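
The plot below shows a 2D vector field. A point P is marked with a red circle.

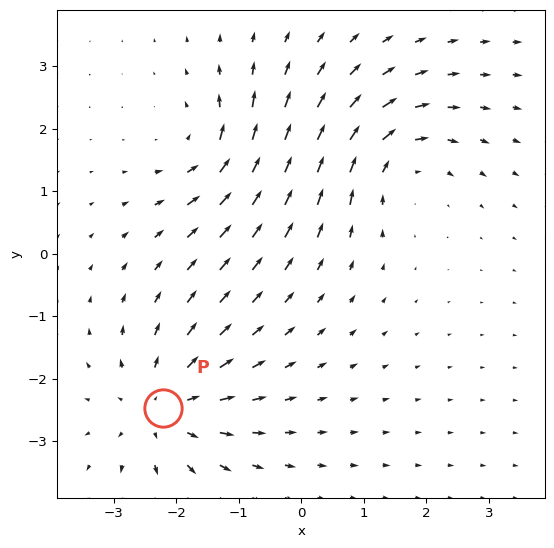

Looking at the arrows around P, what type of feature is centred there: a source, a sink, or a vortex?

At P (-2.2, -2.5) the arrows spread outward. Divergence about +4, curl ≈0 — positive divergence with near-zero curl is a source.

source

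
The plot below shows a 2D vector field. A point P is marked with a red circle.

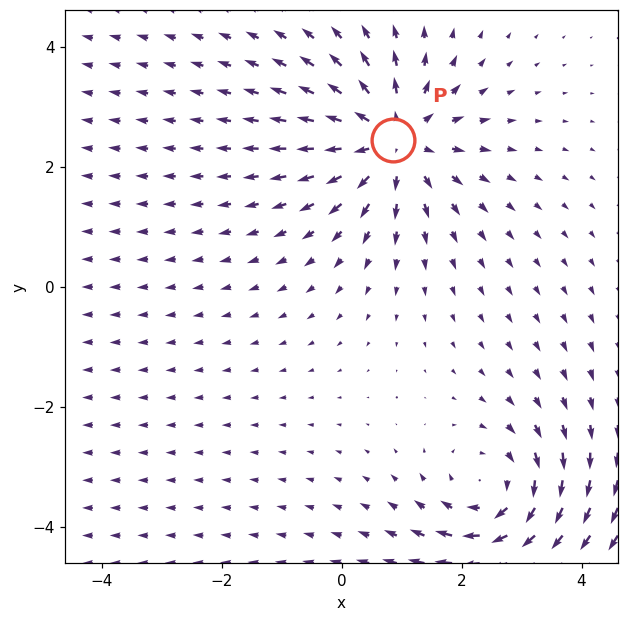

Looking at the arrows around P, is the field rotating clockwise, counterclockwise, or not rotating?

Near P at (0.9, 2.4) the arrows show no circulation. The curl there is ≈0.

not rotating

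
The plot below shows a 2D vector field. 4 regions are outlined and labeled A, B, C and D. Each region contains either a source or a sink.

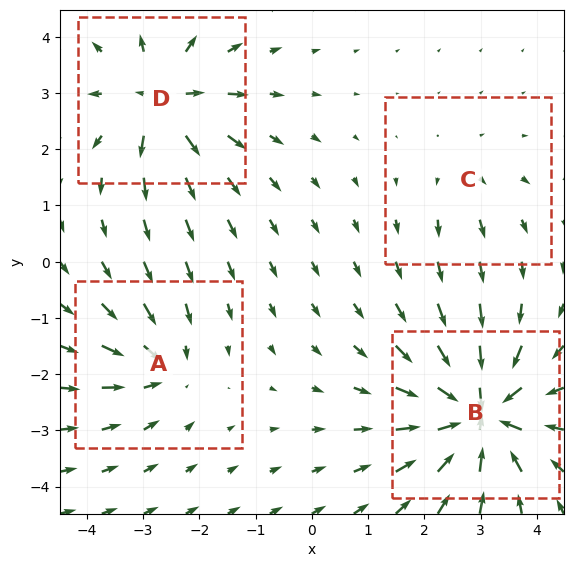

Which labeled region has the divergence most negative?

B

Divergence at each region's feature centre — A: about -4, B: about -9, C: about +3, D: about +6. Region B is most negative.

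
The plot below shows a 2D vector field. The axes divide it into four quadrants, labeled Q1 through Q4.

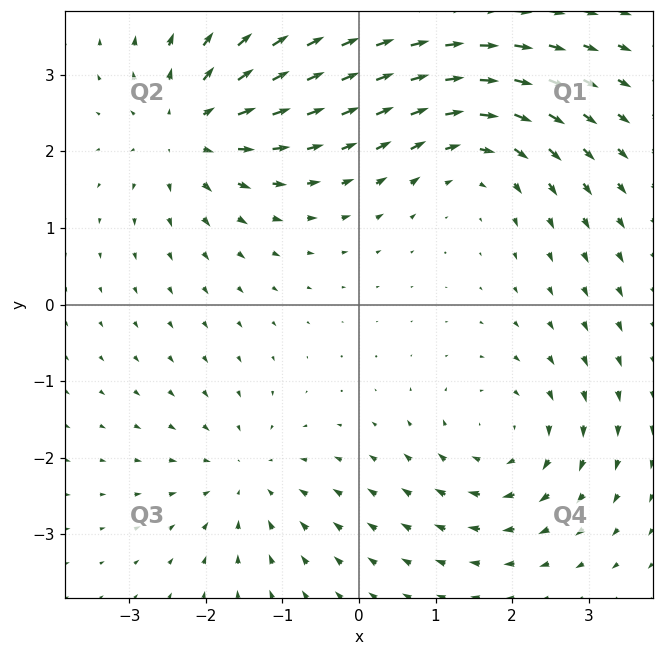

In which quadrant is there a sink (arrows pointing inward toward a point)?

The sink sits at approximately (-1.5, -2.3), which lies in quadrant Q3. The divergence there is about -4, negative as expected for a sink.

Q3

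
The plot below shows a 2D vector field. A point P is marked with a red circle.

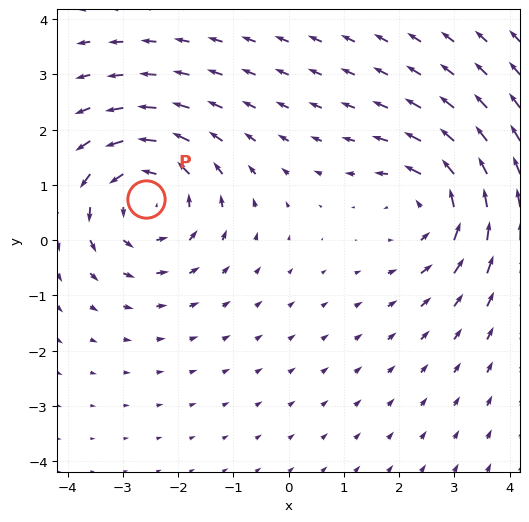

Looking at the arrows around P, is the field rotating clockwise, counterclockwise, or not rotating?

Near P at (-2.6, 0.7) the arrows circulate counterclockwise. The curl (z-component) there is about +3; positive curl means counterclockwise rotation.

counterclockwise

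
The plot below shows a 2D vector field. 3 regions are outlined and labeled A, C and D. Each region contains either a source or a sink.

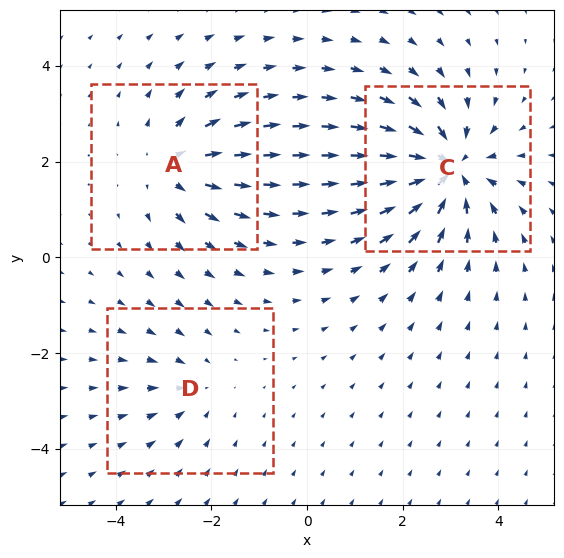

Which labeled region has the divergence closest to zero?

D

Divergence at each region's feature centre — A: about +3, C: about -5, D: about -2. Region D is closest to zero.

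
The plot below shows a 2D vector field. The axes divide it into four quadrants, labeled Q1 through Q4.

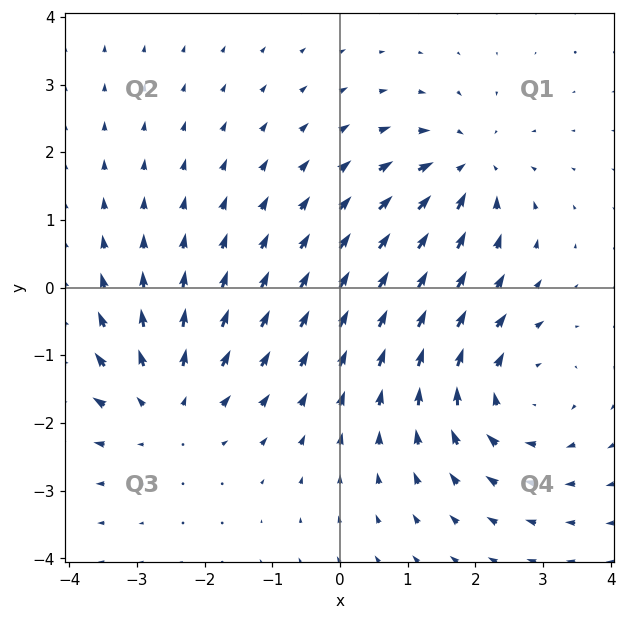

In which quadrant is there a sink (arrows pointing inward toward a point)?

The sink sits at approximately (1.9, 1.7), which lies in quadrant Q1. The divergence there is about -5, negative as expected for a sink.

Q1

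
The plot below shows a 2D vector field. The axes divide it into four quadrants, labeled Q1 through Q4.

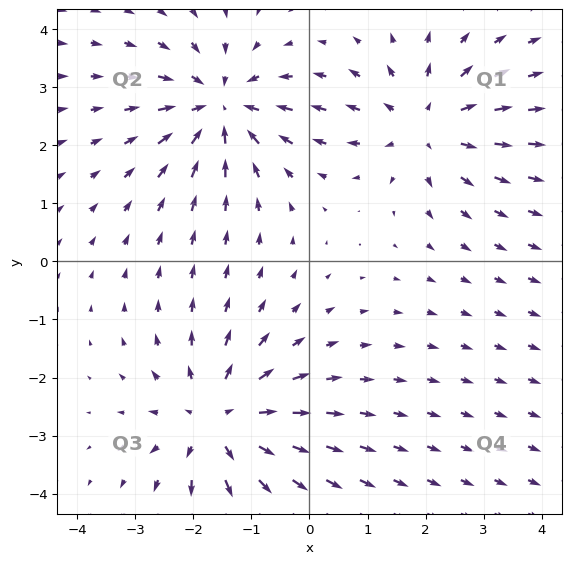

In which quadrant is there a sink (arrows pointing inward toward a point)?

Q2

The sink sits at approximately (-1.5, 2.7), which lies in quadrant Q2. The divergence there is about -4, negative as expected for a sink.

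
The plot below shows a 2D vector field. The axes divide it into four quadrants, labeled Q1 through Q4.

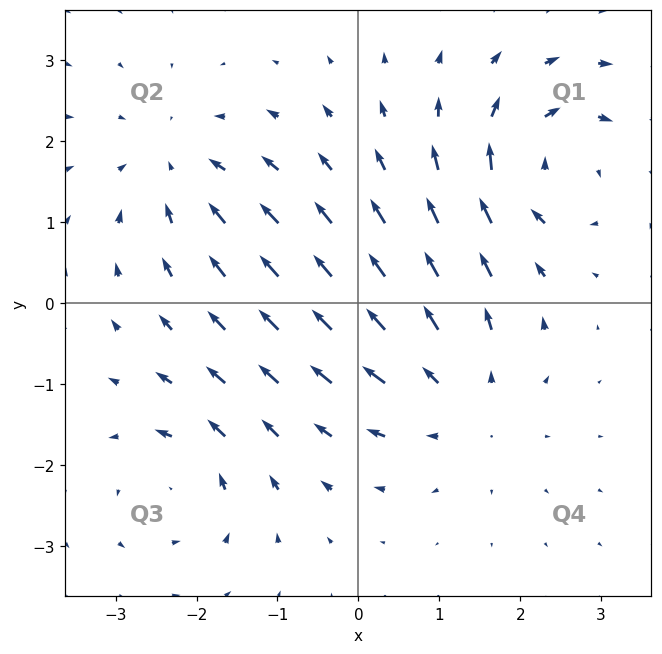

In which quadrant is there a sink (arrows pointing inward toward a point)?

The sink sits at approximately (-2.3, 1.7), which lies in quadrant Q2. The divergence there is about -4, negative as expected for a sink.

Q2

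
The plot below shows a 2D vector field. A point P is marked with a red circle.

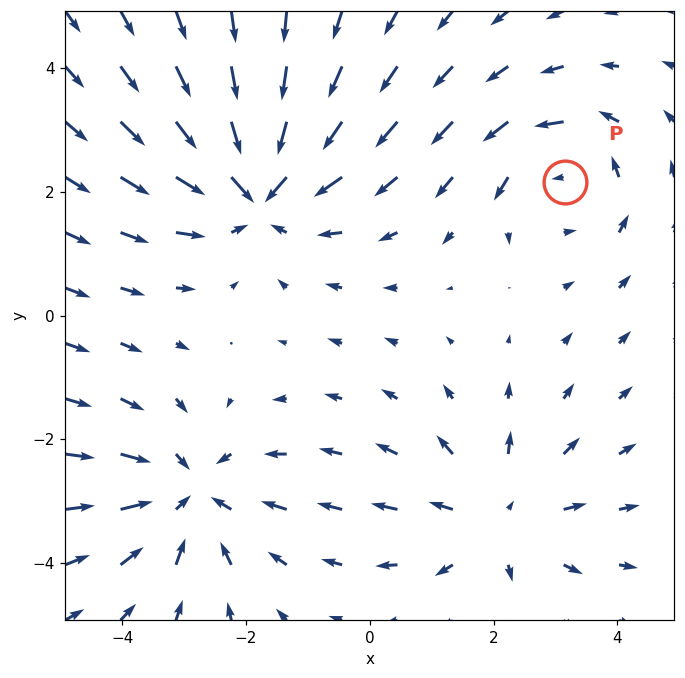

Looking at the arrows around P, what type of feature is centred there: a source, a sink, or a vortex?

vortex

At P (3.2, 2.2) the arrows circulate counterclockwise. Divergence ≈0, curl about +3 — near-zero divergence with nonzero curl is a vortex.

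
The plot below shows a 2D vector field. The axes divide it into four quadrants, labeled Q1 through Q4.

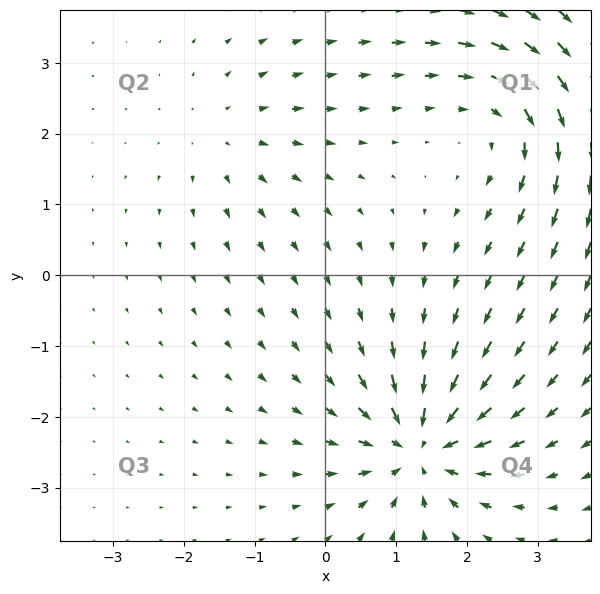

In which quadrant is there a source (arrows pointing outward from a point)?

The source sits at approximately (-1.4, 2.0), which lies in quadrant Q2. The divergence there is about +2, positive as expected for a source.

Q2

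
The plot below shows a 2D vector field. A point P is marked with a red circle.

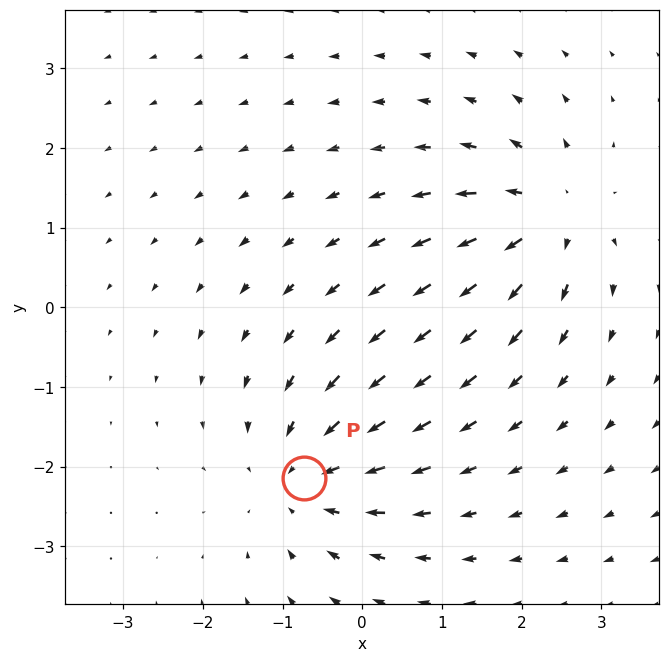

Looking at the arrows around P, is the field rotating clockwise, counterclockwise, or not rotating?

not rotating

Near P at (-0.7, -2.1) the arrows show no circulation. The curl there is ≈0.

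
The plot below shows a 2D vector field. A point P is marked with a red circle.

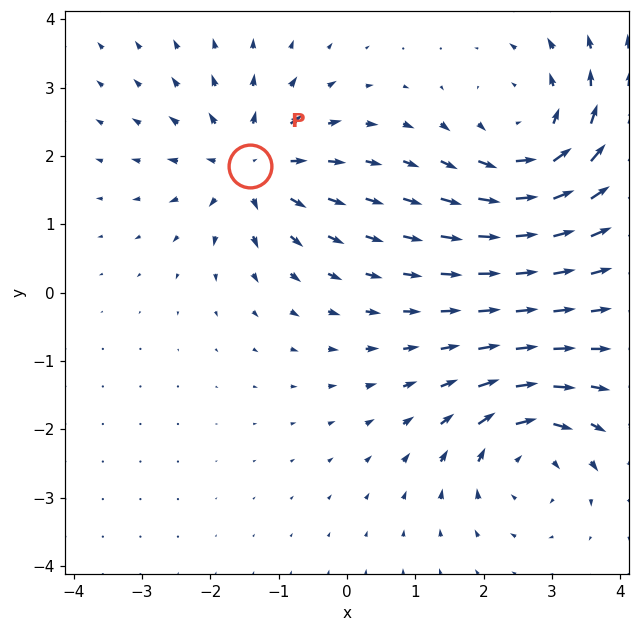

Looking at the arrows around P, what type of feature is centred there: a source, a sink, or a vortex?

source

At P (-1.4, 1.8) the arrows spread outward. Divergence about +5, curl ≈0 — positive divergence with near-zero curl is a source.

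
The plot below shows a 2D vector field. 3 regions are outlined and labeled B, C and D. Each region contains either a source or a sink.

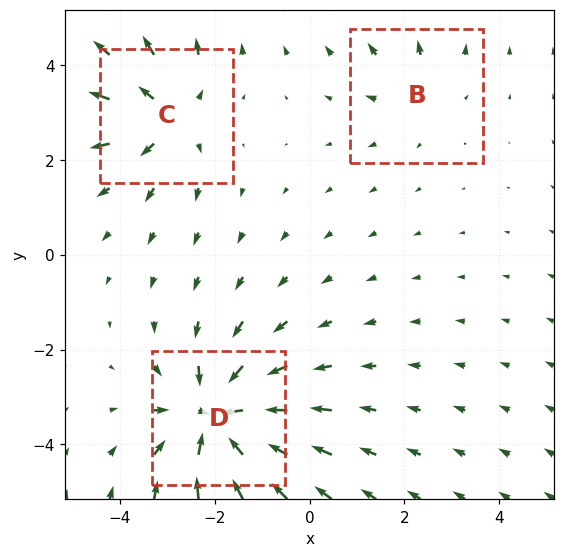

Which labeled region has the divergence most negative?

Divergence at each region's feature centre — B: about +2, C: about +4, D: about -6. Region D is most negative.

D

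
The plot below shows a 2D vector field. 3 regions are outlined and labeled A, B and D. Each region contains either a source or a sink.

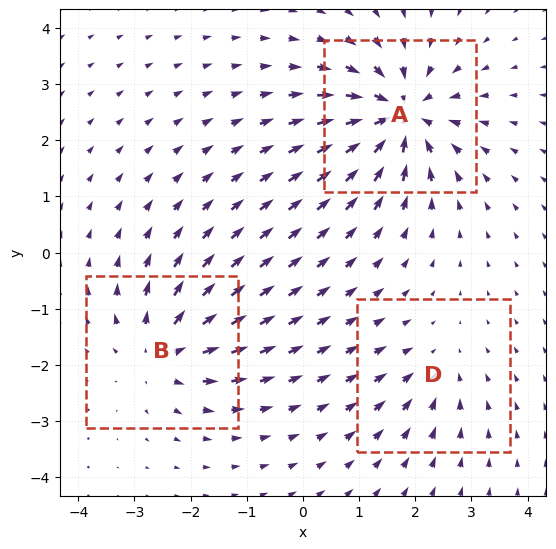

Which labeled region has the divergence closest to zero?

D

Divergence at each region's feature centre — A: about -5, B: about +4, D: about -2. Region D is closest to zero.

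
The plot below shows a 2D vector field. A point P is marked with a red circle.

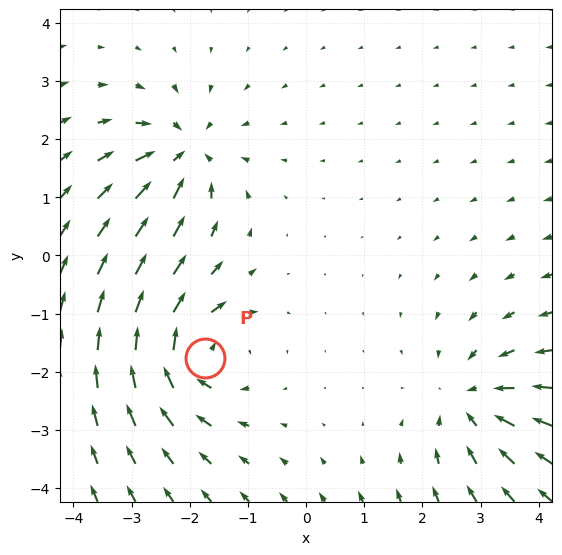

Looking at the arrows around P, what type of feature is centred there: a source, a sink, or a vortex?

vortex

At P (-1.7, -1.8) the arrows circulate clockwise. Divergence ≈0, curl about -5 — near-zero divergence with nonzero curl is a vortex.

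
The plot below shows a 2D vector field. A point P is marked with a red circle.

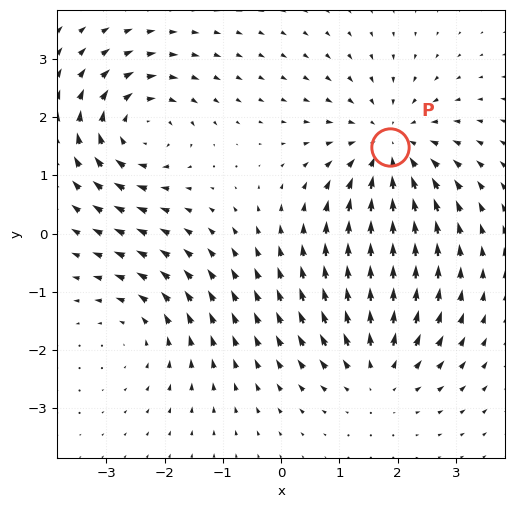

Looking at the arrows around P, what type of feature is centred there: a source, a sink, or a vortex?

At P (1.9, 1.5) the arrows converge inward. Divergence about -5, curl ≈0 — negative divergence with near-zero curl is a sink.

sink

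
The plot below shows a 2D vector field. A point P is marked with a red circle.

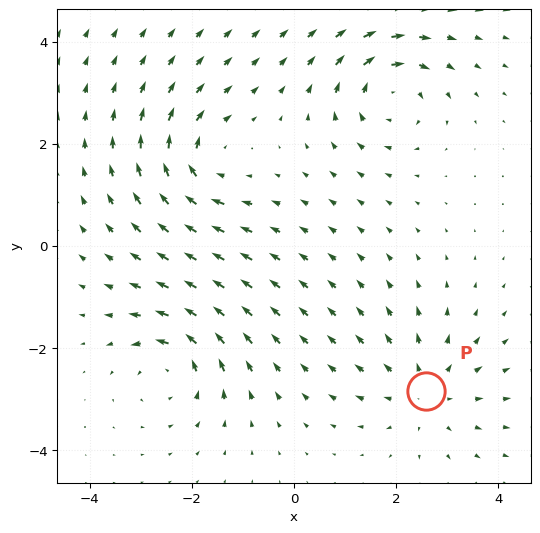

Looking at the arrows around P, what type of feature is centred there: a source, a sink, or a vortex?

At P (2.6, -2.8) the arrows spread outward. Divergence about +3, curl ≈0 — positive divergence with near-zero curl is a source.

source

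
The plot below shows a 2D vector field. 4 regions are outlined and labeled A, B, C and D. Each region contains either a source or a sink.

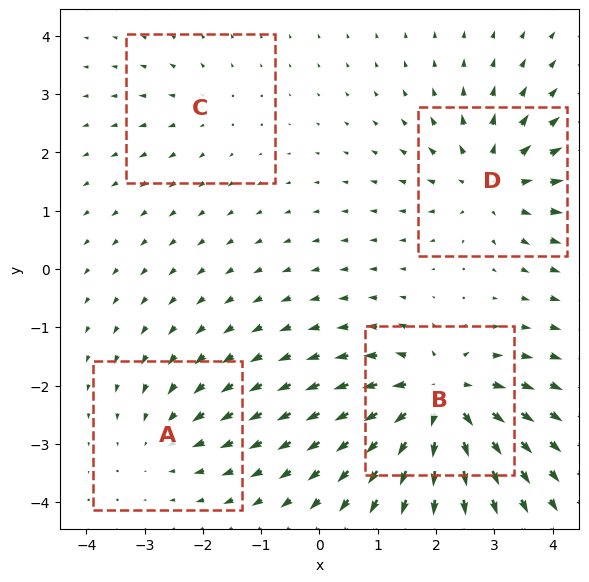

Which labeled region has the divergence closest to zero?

C

Divergence at each region's feature centre — A: about -3, B: about +8, C: about +2, D: about +5. Region C is closest to zero.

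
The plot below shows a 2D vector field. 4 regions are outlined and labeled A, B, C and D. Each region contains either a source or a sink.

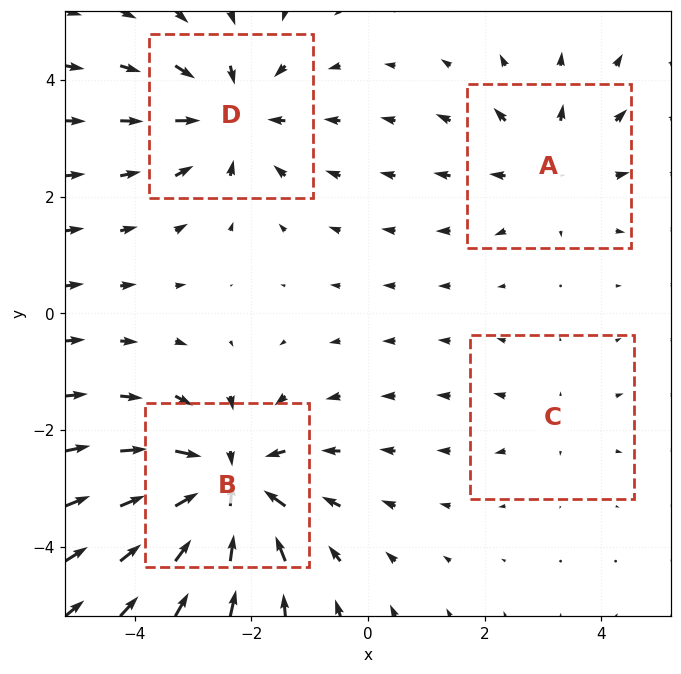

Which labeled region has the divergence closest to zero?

Divergence at each region's feature centre — A: about +3, B: about -6, C: about +2, D: about -4. Region C is closest to zero.

C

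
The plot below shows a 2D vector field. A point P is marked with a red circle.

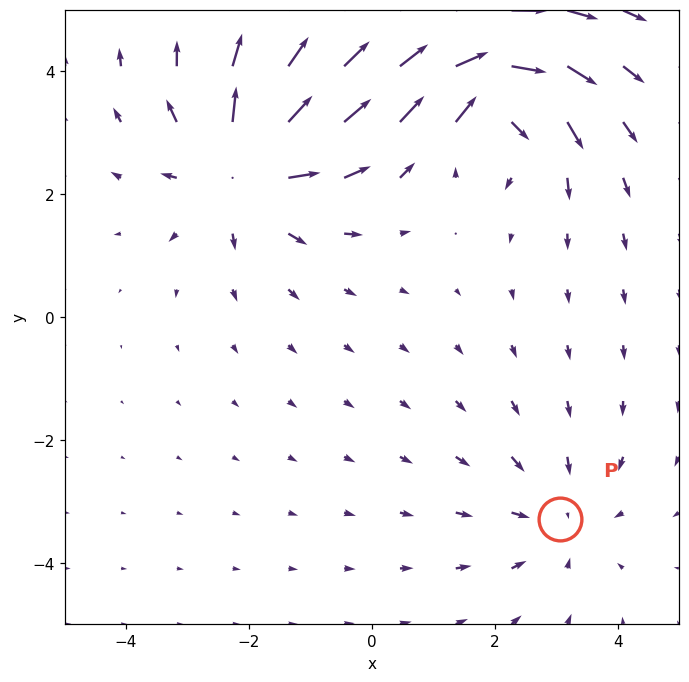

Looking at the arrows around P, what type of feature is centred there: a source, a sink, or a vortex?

sink

At P (3.1, -3.3) the arrows converge inward. Divergence about -2, curl ≈0 — negative divergence with near-zero curl is a sink.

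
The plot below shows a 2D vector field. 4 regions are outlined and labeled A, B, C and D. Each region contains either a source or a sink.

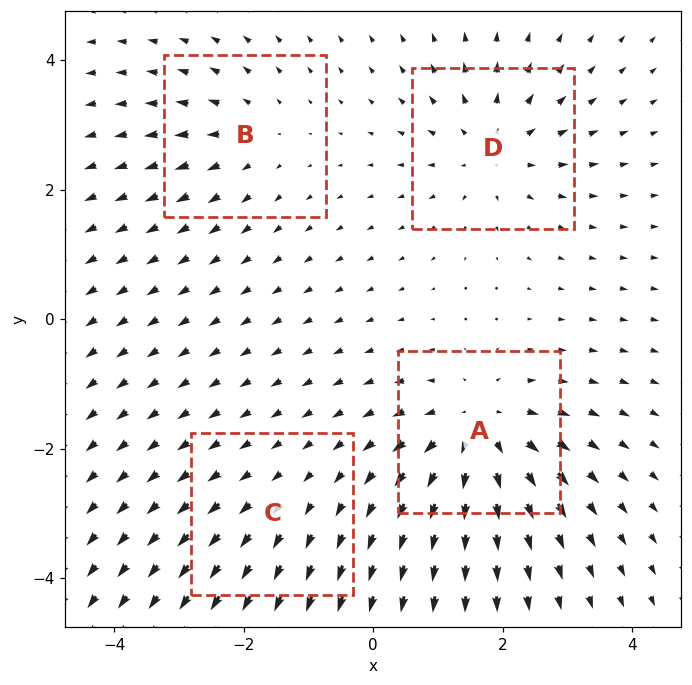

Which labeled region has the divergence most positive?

Divergence at each region's feature centre — A: about +7, B: about +3, C: about +2, D: about +5. Region A is most positive.

A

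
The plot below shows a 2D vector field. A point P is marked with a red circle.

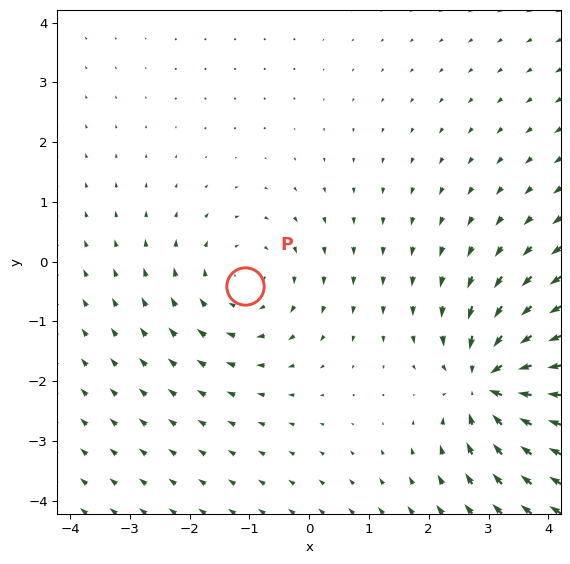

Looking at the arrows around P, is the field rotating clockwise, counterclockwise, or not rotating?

Near P at (-1.1, -0.4) the arrows circulate clockwise. The curl (z-component) there is about -2; negative curl means clockwise rotation.

clockwise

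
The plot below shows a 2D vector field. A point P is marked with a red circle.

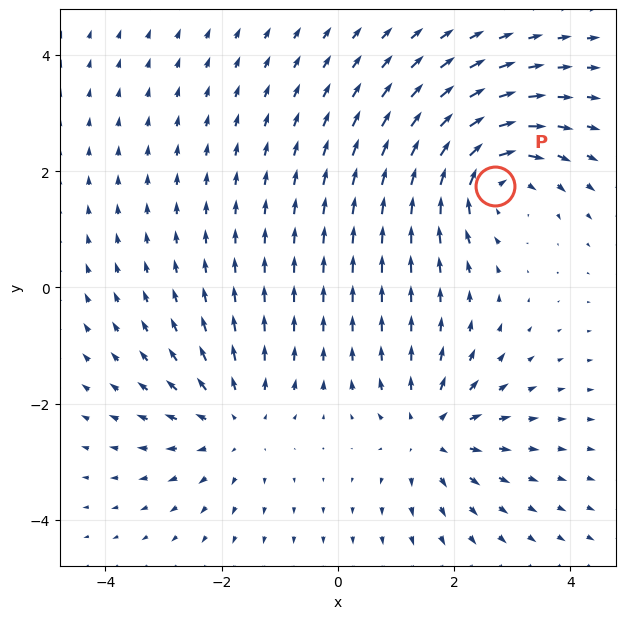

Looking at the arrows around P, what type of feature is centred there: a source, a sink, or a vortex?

vortex

At P (2.7, 1.7) the arrows circulate clockwise. Divergence ≈0, curl about -5 — near-zero divergence with nonzero curl is a vortex.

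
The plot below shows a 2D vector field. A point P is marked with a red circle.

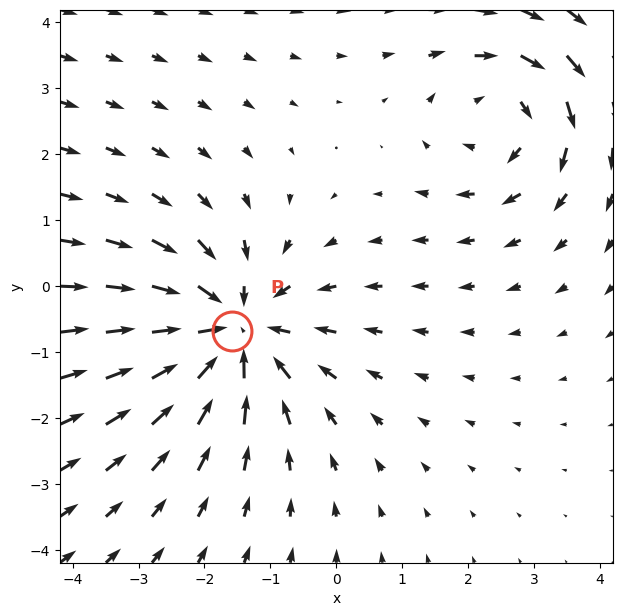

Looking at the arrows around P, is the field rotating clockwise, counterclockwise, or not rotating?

not rotating

Near P at (-1.6, -0.7) the arrows show no circulation. The curl there is ≈0.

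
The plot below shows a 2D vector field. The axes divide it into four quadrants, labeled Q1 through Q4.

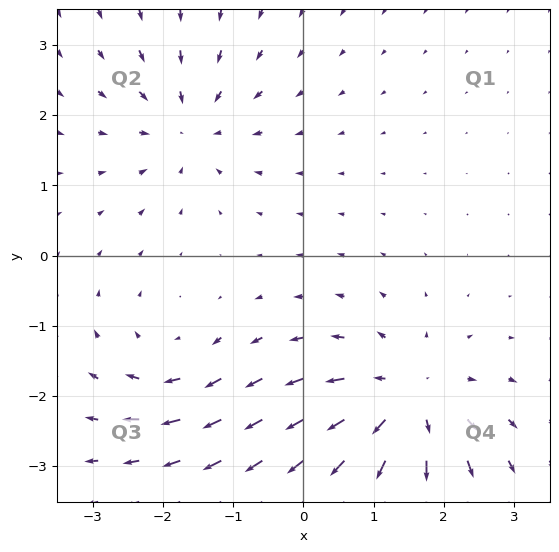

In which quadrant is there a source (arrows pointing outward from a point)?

Q4

The source sits at approximately (1.4, -2.1), which lies in quadrant Q4. The divergence there is about +5, positive as expected for a source.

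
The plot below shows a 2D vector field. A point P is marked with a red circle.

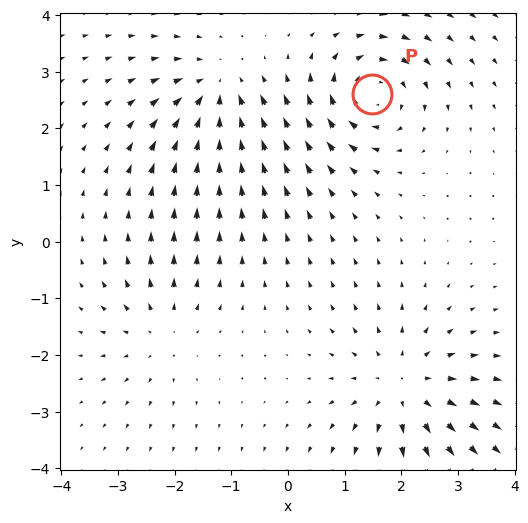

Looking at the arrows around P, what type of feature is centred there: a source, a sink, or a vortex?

vortex

At P (1.5, 2.6) the arrows circulate clockwise. Divergence ≈0, curl about -5 — near-zero divergence with nonzero curl is a vortex.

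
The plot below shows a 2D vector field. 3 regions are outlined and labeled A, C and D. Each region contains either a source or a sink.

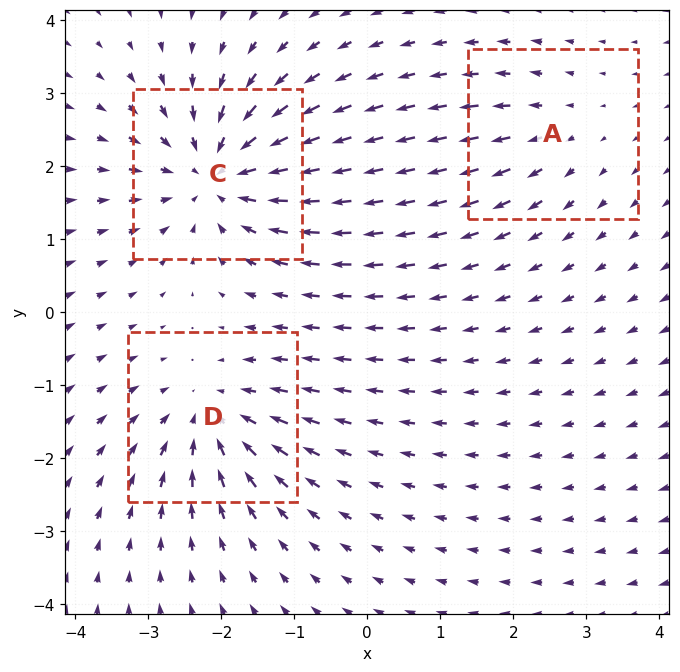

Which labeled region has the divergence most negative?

C

Divergence at each region's feature centre — A: about +2, C: about -5, D: about -4. Region C is most negative.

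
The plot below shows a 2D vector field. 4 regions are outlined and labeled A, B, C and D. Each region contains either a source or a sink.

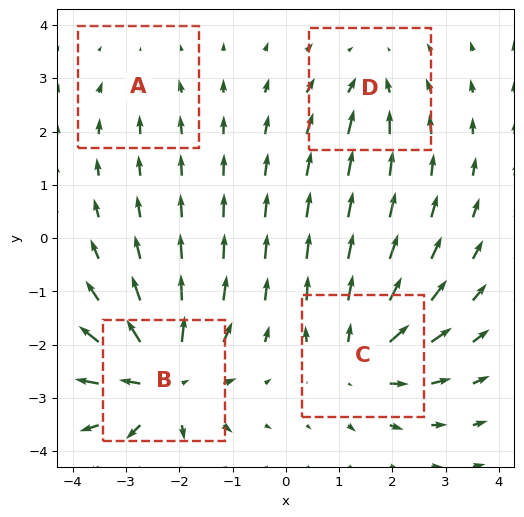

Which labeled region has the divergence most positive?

Divergence at each region's feature centre — A: about -2, B: about +8, C: about +5, D: about -4. Region B is most positive.

B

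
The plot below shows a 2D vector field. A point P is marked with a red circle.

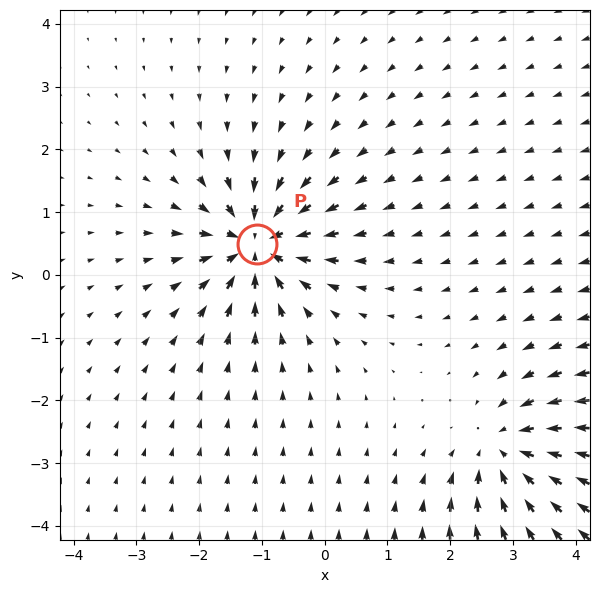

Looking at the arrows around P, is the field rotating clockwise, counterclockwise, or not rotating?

not rotating

Near P at (-1.1, 0.5) the arrows show no circulation. The curl there is ≈0.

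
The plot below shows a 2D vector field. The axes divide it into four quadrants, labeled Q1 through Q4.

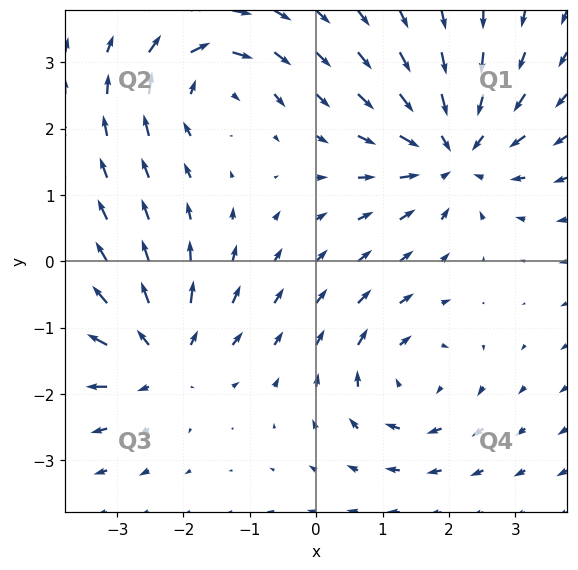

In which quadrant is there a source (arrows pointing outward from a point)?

The source sits at approximately (-2.4, -1.4), which lies in quadrant Q3. The divergence there is about +4, positive as expected for a source.

Q3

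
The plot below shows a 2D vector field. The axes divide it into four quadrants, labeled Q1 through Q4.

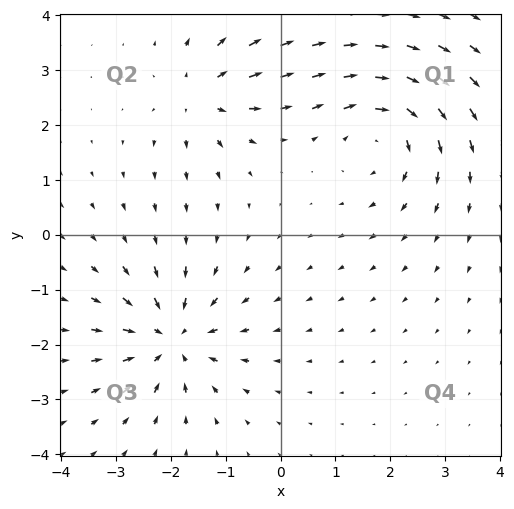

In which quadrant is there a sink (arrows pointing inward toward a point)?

Q3

The sink sits at approximately (-2.0, -1.9), which lies in quadrant Q3. The divergence there is about -5, negative as expected for a sink.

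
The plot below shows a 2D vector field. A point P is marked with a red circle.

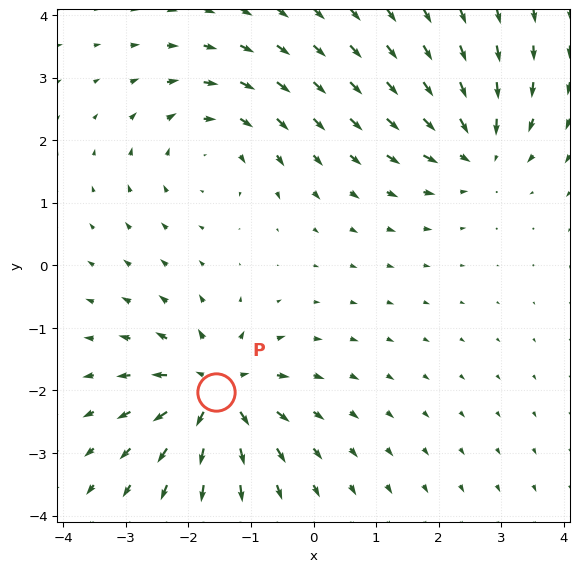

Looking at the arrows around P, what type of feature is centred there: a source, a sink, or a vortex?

At P (-1.6, -2.0) the arrows spread outward. Divergence about +5, curl ≈0 — positive divergence with near-zero curl is a source.

source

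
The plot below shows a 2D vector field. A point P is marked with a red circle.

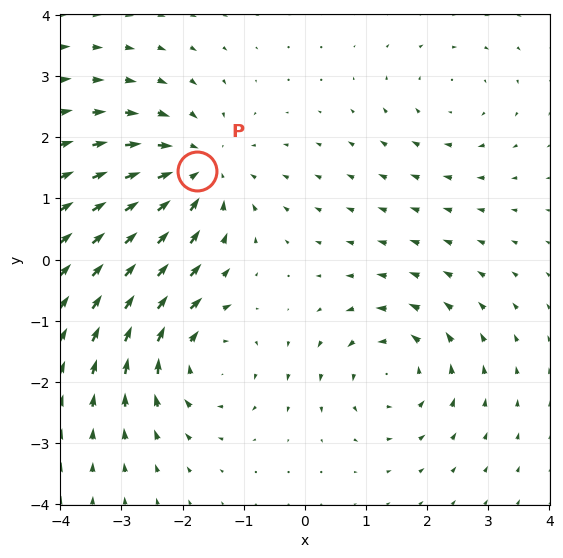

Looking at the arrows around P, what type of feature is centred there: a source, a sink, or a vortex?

sink

At P (-1.8, 1.5) the arrows converge inward. Divergence about -5, curl ≈0 — negative divergence with near-zero curl is a sink.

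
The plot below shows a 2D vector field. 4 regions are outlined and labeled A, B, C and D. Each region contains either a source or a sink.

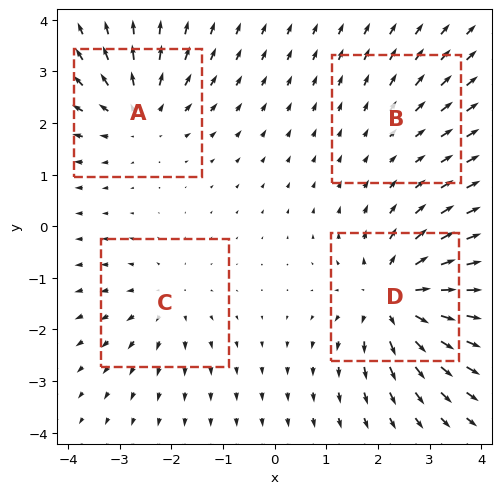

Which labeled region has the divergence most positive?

Divergence at each region's feature centre — A: about +5, B: about +2, C: about +3, D: about +7. Region D is most positive.

D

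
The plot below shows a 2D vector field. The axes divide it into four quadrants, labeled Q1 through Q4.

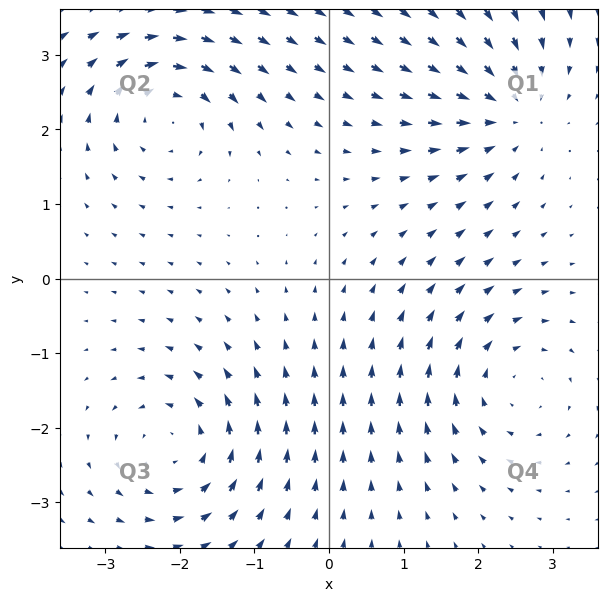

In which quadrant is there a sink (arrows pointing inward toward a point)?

The sink sits at approximately (2.4, 2.3), which lies in quadrant Q1. The divergence there is about -5, negative as expected for a sink.

Q1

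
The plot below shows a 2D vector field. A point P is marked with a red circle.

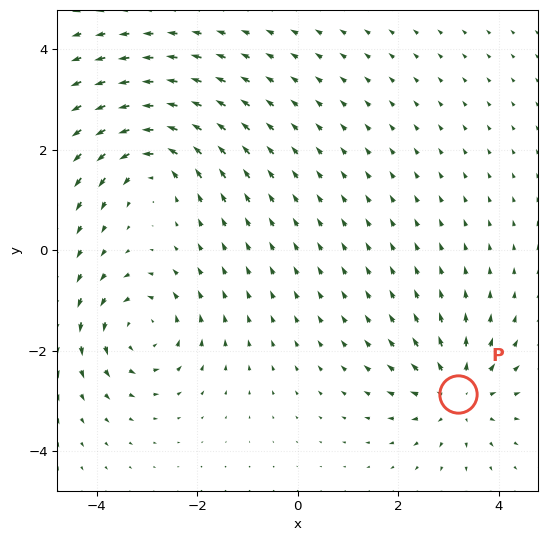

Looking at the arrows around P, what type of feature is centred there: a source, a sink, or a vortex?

source

At P (3.2, -2.9) the arrows spread outward. Divergence about +5, curl ≈0 — positive divergence with near-zero curl is a source.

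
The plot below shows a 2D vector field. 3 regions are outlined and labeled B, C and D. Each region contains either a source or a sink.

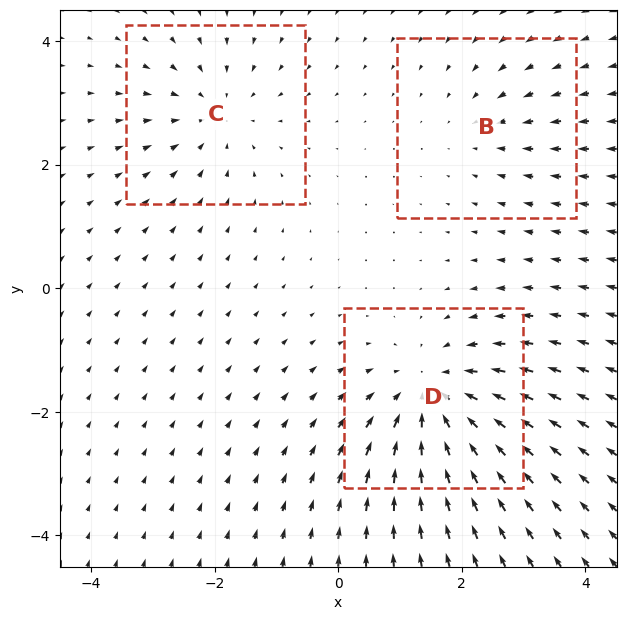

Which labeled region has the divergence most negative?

Divergence at each region's feature centre — B: about -2, C: about -3, D: about -4. Region D is most negative.

D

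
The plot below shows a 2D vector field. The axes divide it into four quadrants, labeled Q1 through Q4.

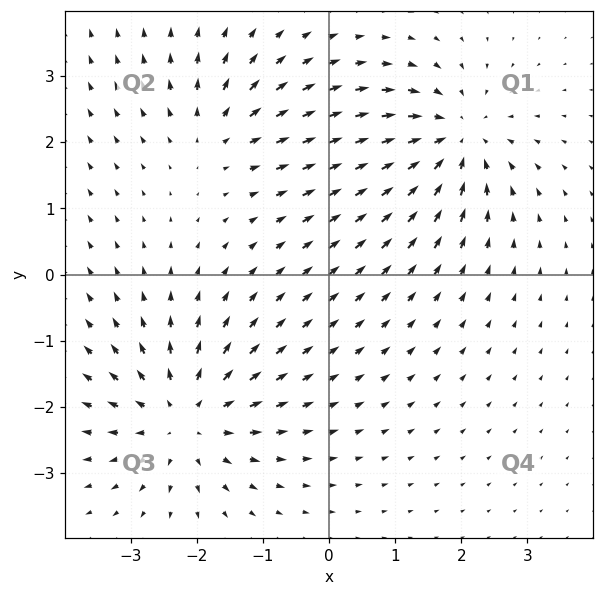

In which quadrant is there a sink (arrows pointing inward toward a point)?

The sink sits at approximately (1.9, 2.0), which lies in quadrant Q1. The divergence there is about -5, negative as expected for a sink.

Q1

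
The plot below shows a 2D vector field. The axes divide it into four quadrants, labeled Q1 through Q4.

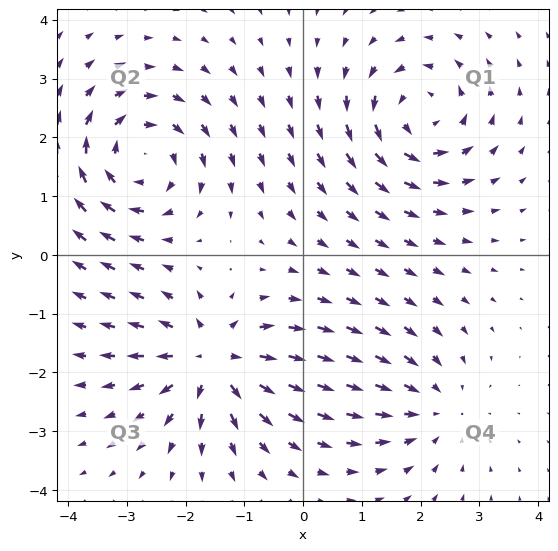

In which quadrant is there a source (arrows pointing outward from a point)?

The source sits at approximately (-1.5, -1.8), which lies in quadrant Q3. The divergence there is about +5, positive as expected for a source.

Q3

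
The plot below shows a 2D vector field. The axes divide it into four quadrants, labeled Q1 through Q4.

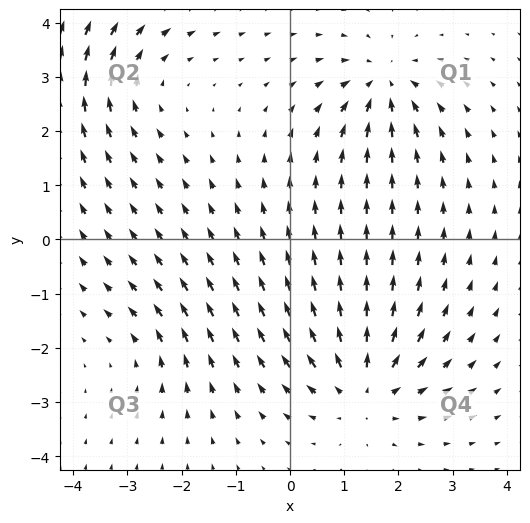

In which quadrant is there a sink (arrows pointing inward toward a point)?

The sink sits at approximately (1.7, 2.8), which lies in quadrant Q1. The divergence there is about -5, negative as expected for a sink.

Q1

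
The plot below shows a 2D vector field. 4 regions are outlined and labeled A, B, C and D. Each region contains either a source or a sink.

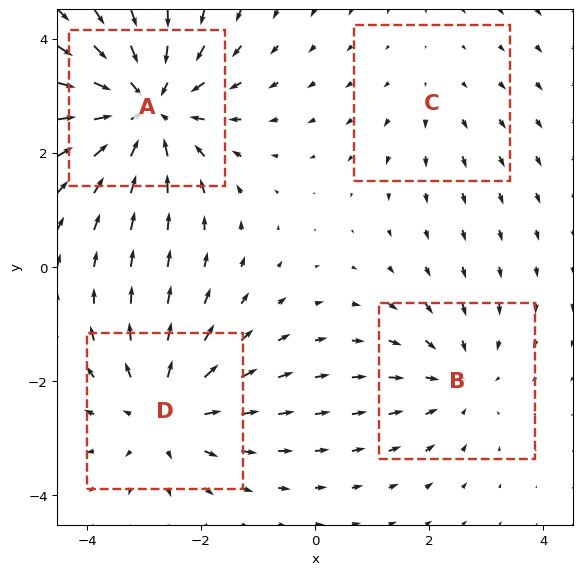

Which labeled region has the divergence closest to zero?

Divergence at each region's feature centre — A: about -6, B: about -3, C: about +2, D: about +4. Region C is closest to zero.

C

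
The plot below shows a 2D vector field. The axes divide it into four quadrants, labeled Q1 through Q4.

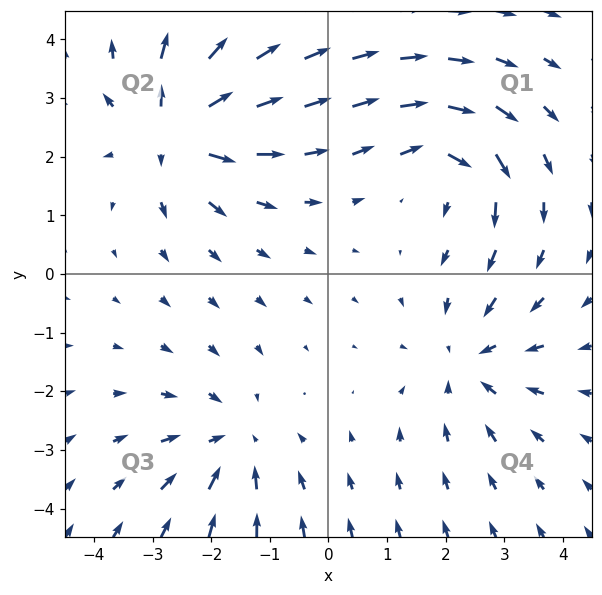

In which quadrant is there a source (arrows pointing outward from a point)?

Q2

The source sits at approximately (-2.6, 2.5), which lies in quadrant Q2. The divergence there is about +5, positive as expected for a source.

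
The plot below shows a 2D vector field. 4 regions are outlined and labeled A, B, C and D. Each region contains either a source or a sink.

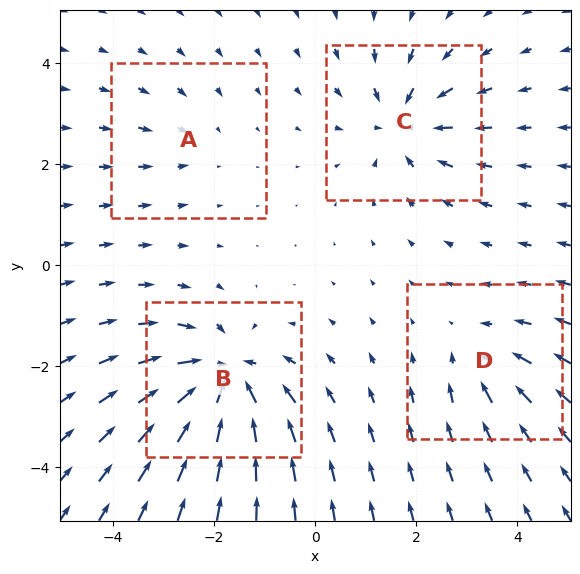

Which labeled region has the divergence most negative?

B

Divergence at each region's feature centre — A: about -2, B: about -8, C: about -5, D: about -3. Region B is most negative.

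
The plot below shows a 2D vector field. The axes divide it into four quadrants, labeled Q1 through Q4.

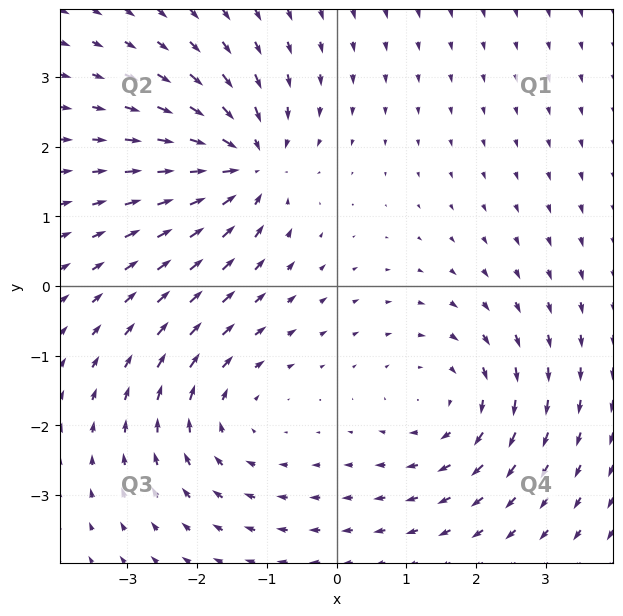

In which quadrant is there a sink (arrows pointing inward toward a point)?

Q2

The sink sits at approximately (-1.3, 1.7), which lies in quadrant Q2. The divergence there is about -6, negative as expected for a sink.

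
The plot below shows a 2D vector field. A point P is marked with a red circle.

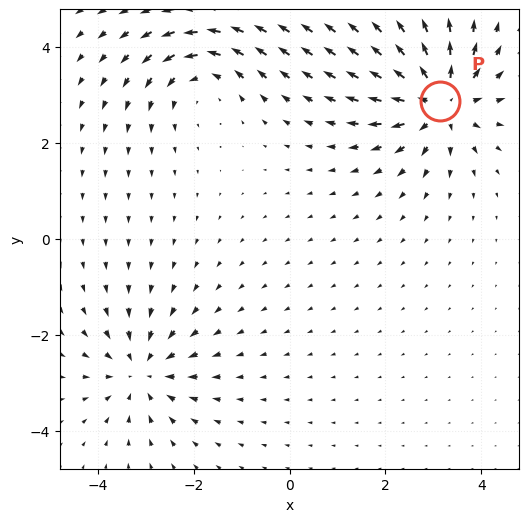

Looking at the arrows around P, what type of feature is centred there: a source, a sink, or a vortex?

At P (3.1, 2.9) the arrows spread outward. Divergence about +6, curl ≈0 — positive divergence with near-zero curl is a source.

source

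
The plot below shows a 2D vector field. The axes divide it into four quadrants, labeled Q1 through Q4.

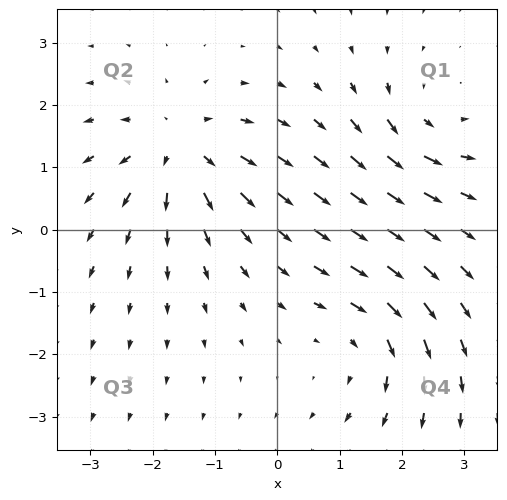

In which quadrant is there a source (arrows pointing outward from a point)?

The source sits at approximately (-1.6, 1.3), which lies in quadrant Q2. The divergence there is about +5, positive as expected for a source.

Q2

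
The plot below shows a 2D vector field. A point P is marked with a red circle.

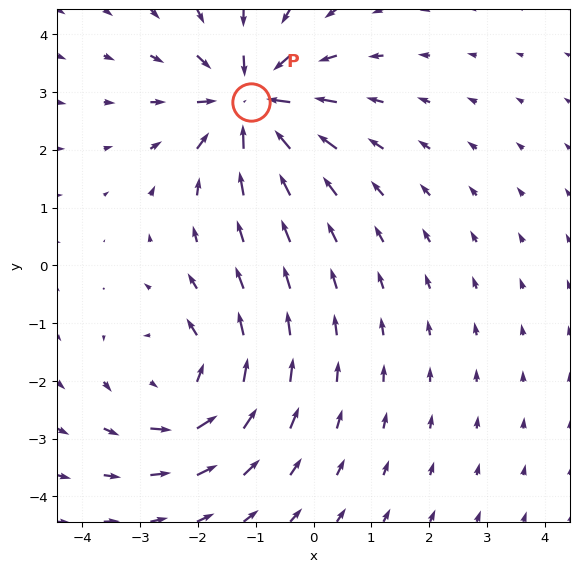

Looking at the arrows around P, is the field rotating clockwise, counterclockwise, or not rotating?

not rotating

Near P at (-1.1, 2.8) the arrows show no circulation. The curl there is ≈0.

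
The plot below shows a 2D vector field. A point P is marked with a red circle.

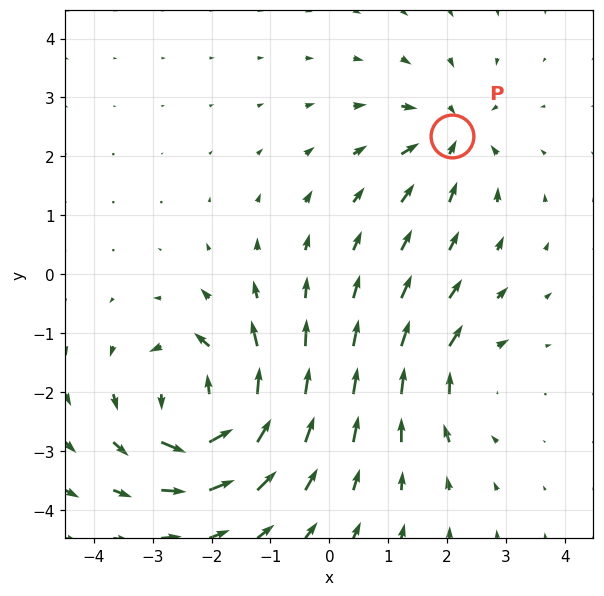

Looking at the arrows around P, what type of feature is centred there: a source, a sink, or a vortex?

sink

At P (2.1, 2.3) the arrows converge inward. Divergence about -4, curl ≈0 — negative divergence with near-zero curl is a sink.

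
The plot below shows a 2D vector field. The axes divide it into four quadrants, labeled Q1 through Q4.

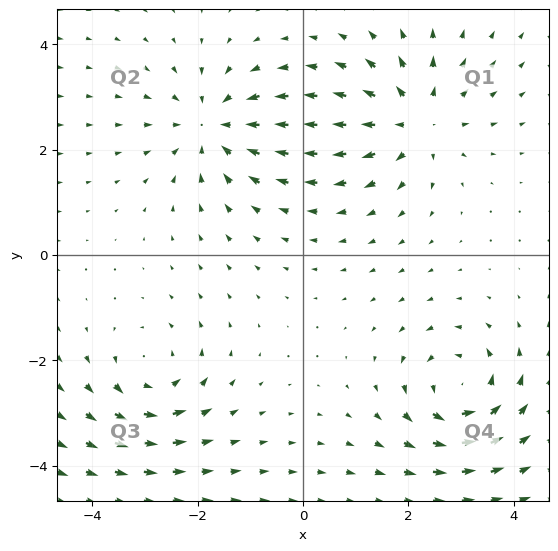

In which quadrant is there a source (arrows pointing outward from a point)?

The source sits at approximately (2.1, 2.5), which lies in quadrant Q1. The divergence there is about +4, positive as expected for a source.

Q1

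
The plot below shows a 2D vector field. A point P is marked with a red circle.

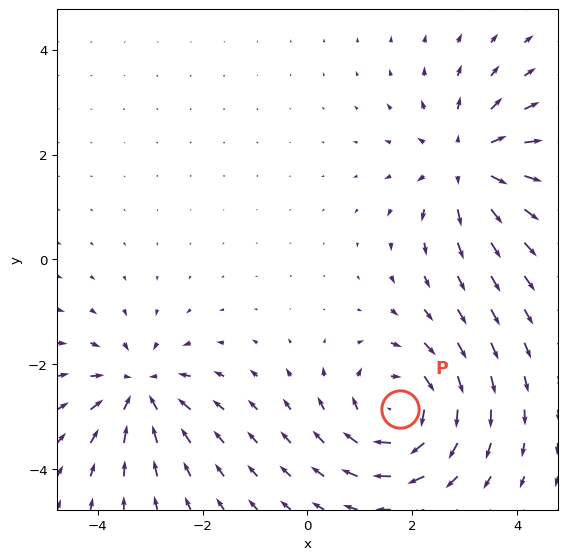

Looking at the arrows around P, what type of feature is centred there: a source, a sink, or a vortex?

At P (1.8, -2.8) the arrows circulate clockwise. Divergence ≈0, curl about -5 — near-zero divergence with nonzero curl is a vortex.

vortex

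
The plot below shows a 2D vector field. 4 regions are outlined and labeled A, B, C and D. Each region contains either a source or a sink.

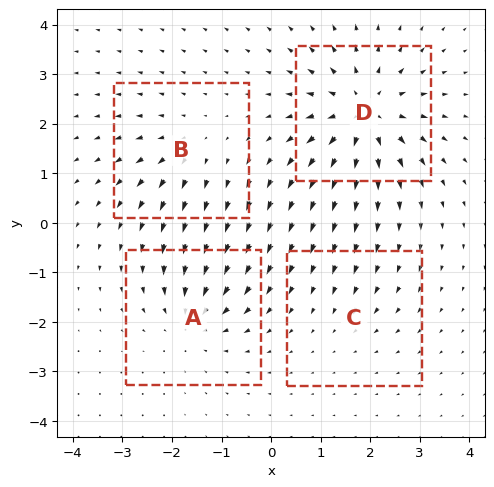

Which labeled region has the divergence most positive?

D

Divergence at each region's feature centre — A: about -5, B: about +3, C: about -2, D: about +7. Region D is most positive.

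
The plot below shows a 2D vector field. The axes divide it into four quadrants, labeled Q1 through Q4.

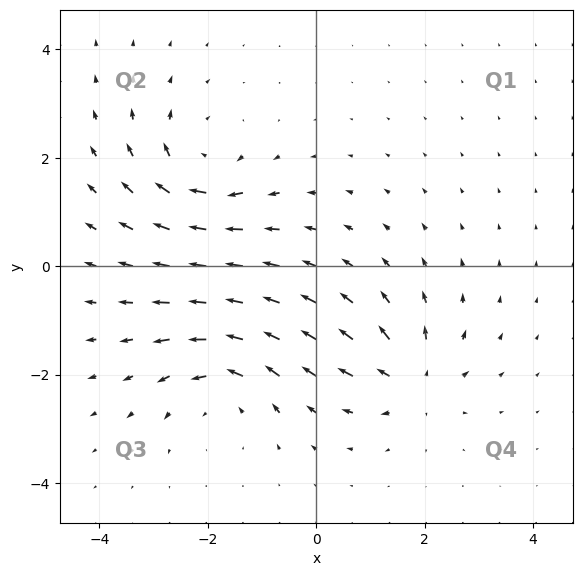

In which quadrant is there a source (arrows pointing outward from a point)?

The source sits at approximately (1.8, -2.1), which lies in quadrant Q4. The divergence there is about +5, positive as expected for a source.

Q4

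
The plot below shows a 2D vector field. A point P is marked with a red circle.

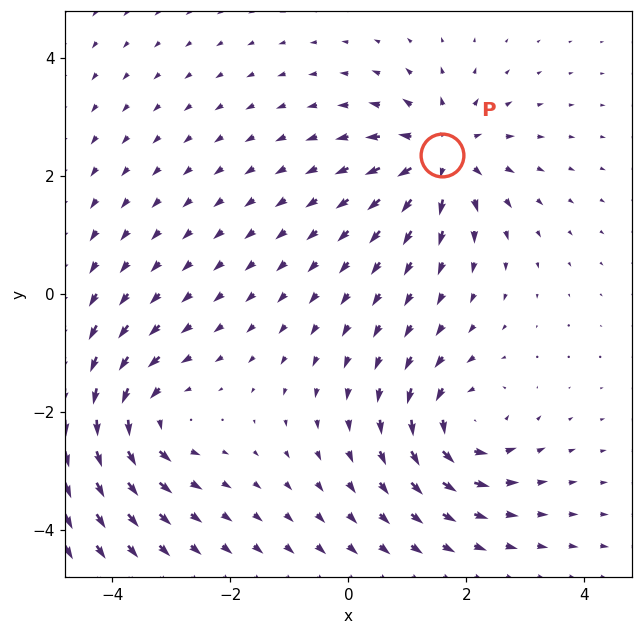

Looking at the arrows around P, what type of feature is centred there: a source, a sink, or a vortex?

At P (1.6, 2.4) the arrows spread outward. Divergence about +4, curl ≈0 — positive divergence with near-zero curl is a source.

source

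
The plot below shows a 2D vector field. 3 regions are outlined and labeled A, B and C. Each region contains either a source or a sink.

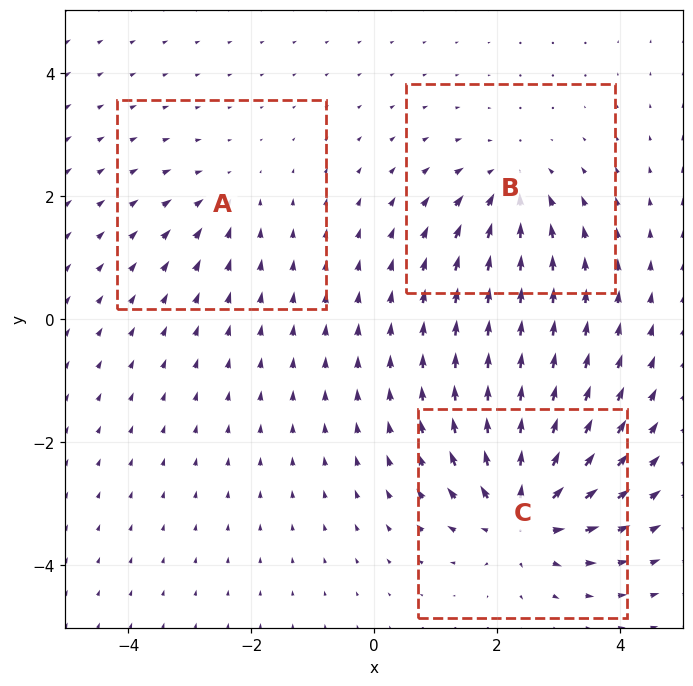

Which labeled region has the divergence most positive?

Divergence at each region's feature centre — A: about -2, B: about -4, C: about +6. Region C is most positive.

C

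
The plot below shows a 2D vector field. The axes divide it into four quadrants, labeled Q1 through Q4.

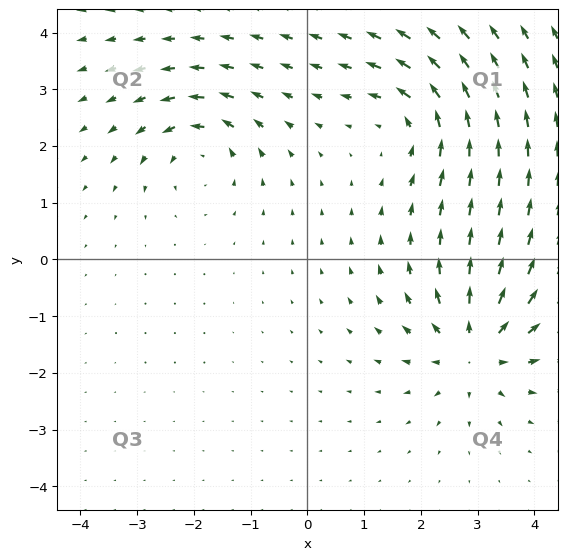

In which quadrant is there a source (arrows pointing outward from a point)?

Q4

The source sits at approximately (2.9, -1.6), which lies in quadrant Q4. The divergence there is about +6, positive as expected for a source.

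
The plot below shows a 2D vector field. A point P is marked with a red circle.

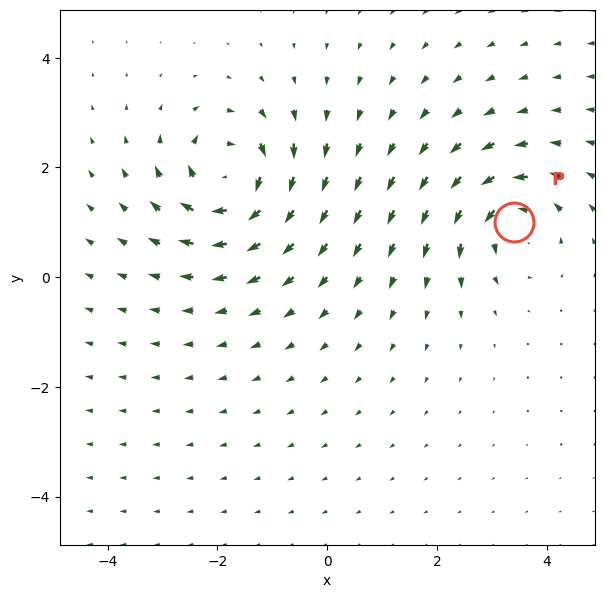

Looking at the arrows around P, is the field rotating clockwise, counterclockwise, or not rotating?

counterclockwise

Near P at (3.4, 1.0) the arrows circulate counterclockwise. The curl (z-component) there is about +5; positive curl means counterclockwise rotation.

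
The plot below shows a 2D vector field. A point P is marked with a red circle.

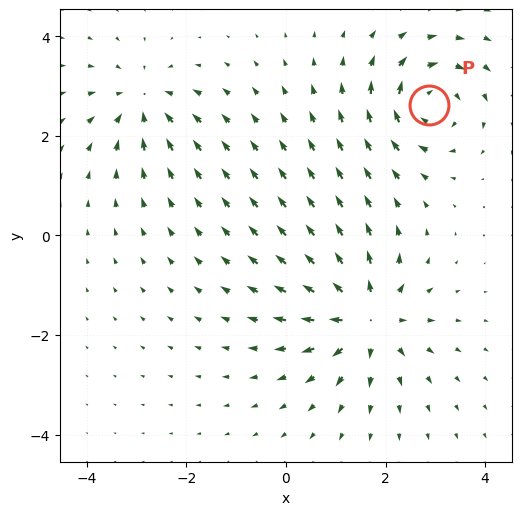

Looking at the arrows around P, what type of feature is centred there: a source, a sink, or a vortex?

vortex

At P (2.9, 2.6) the arrows circulate clockwise. Divergence ≈0, curl about -5 — near-zero divergence with nonzero curl is a vortex.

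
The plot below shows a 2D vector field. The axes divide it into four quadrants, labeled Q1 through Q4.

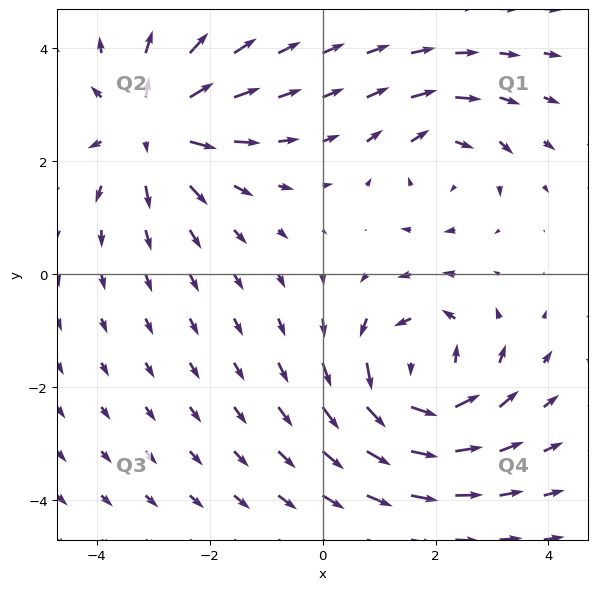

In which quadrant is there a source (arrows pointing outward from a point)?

The source sits at approximately (-3.0, 2.6), which lies in quadrant Q2. The divergence there is about +4, positive as expected for a source.

Q2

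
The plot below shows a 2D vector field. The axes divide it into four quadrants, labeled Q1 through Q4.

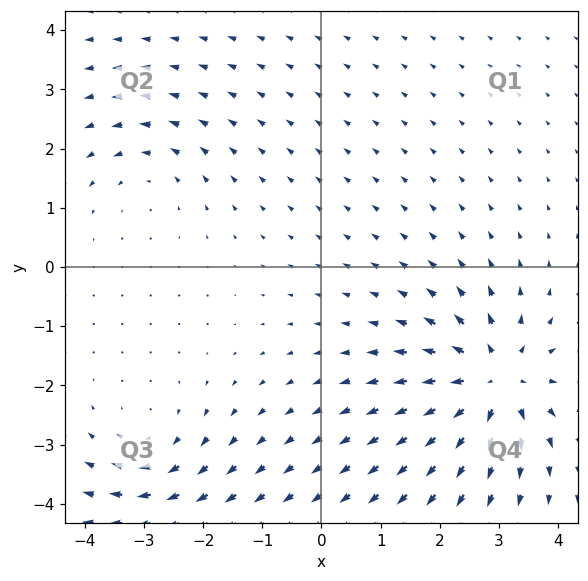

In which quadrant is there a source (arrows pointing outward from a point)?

The source sits at approximately (2.9, -1.9), which lies in quadrant Q4. The divergence there is about +6, positive as expected for a source.

Q4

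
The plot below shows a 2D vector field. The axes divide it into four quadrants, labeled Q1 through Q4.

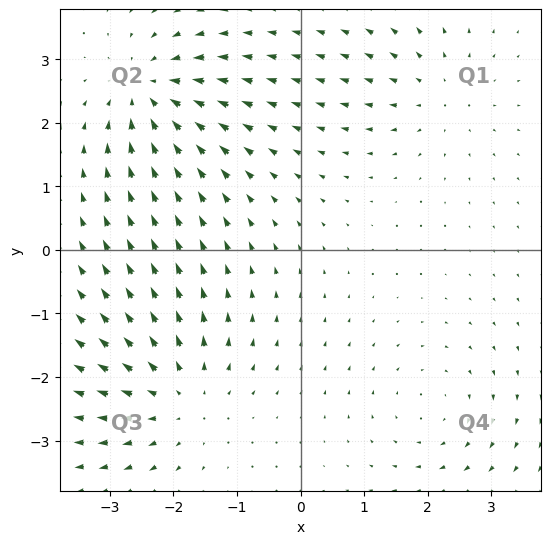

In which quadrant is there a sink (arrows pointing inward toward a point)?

Q2

The sink sits at approximately (-2.4, 2.5), which lies in quadrant Q2. The divergence there is about -5, negative as expected for a sink.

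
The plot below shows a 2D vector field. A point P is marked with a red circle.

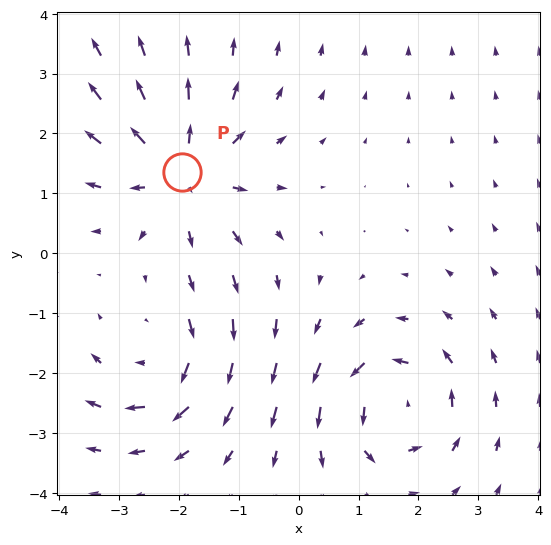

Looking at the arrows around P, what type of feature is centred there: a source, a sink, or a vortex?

source

At P (-1.9, 1.4) the arrows spread outward. Divergence about +4, curl ≈0 — positive divergence with near-zero curl is a source.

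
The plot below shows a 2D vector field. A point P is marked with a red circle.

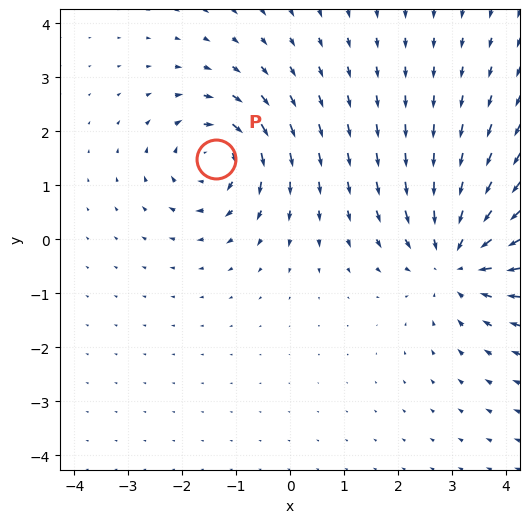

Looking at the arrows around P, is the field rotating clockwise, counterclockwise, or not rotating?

clockwise

Near P at (-1.4, 1.5) the arrows circulate clockwise. The curl (z-component) there is about -3; negative curl means clockwise rotation.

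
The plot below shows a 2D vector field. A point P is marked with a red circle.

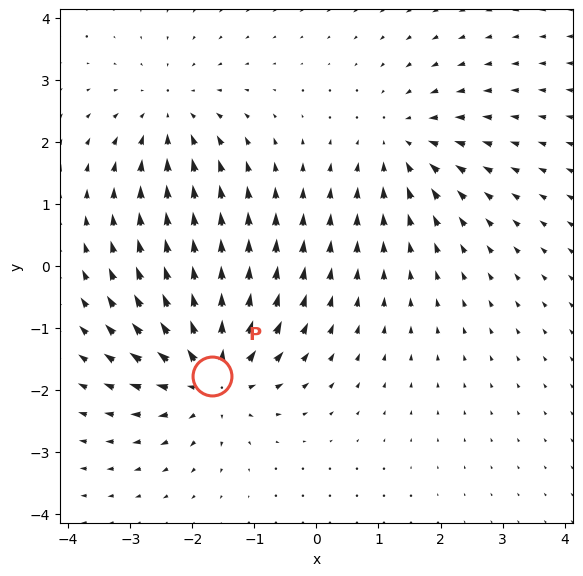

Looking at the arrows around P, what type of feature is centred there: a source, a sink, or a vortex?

At P (-1.7, -1.8) the arrows spread outward. Divergence about +6, curl ≈0 — positive divergence with near-zero curl is a source.

source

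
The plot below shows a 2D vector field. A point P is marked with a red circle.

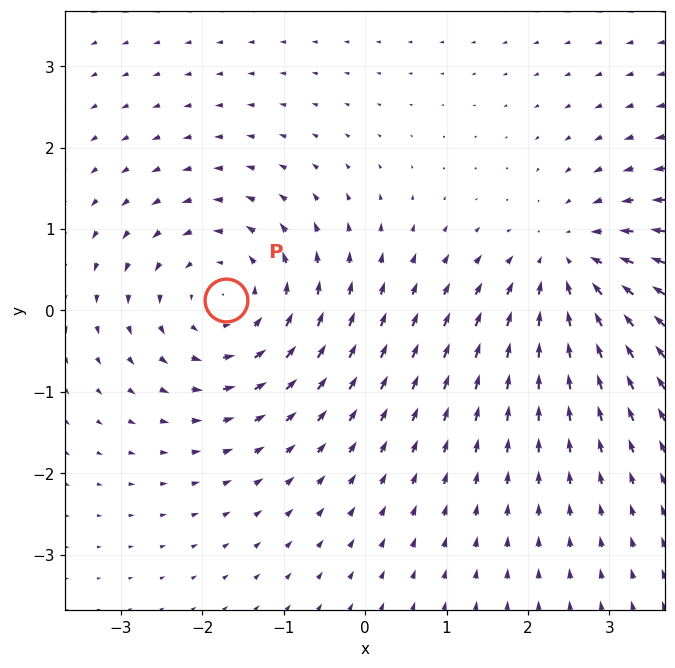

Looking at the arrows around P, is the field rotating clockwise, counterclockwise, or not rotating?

counterclockwise

Near P at (-1.7, 0.1) the arrows circulate counterclockwise. The curl (z-component) there is about +3; positive curl means counterclockwise rotation.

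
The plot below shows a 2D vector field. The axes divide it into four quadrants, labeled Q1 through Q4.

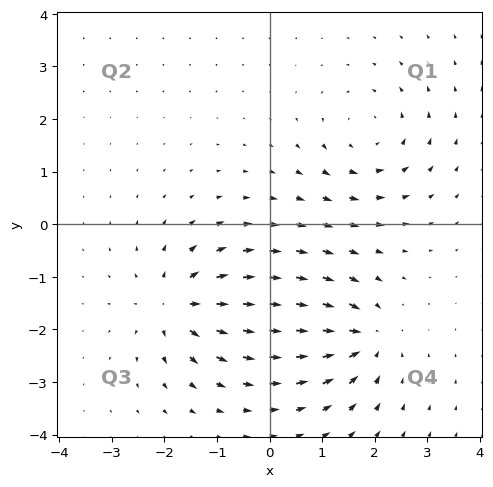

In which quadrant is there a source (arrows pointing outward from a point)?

The source sits at approximately (-1.8, -1.5), which lies in quadrant Q3. The divergence there is about +4, positive as expected for a source.

Q3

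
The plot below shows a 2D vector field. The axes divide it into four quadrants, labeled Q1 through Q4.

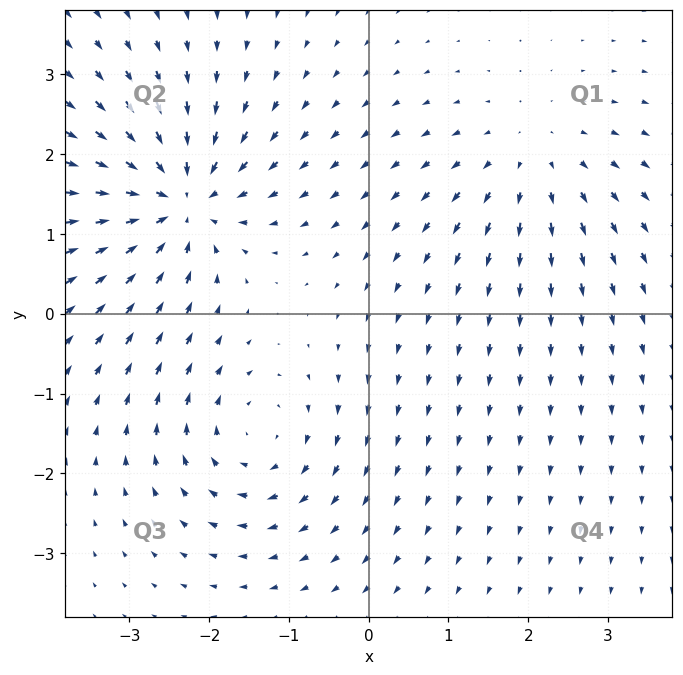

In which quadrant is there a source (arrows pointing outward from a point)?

Q1

The source sits at approximately (2.1, 1.9), which lies in quadrant Q1. The divergence there is about +3, positive as expected for a source.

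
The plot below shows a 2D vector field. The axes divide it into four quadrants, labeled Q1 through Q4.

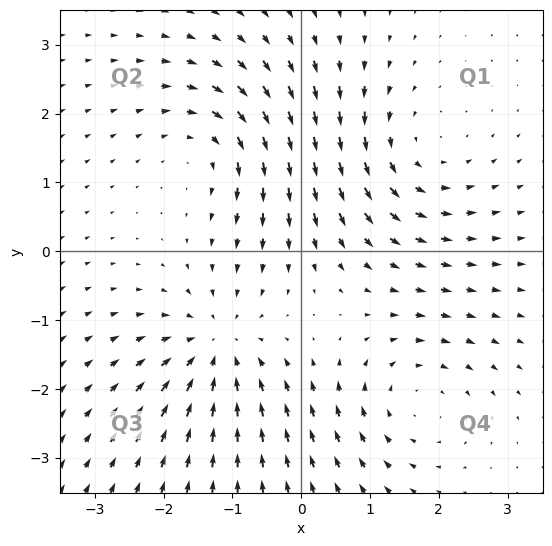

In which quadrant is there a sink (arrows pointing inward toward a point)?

Q3

The sink sits at approximately (-1.2, -1.4), which lies in quadrant Q3. The divergence there is about -5, negative as expected for a sink.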